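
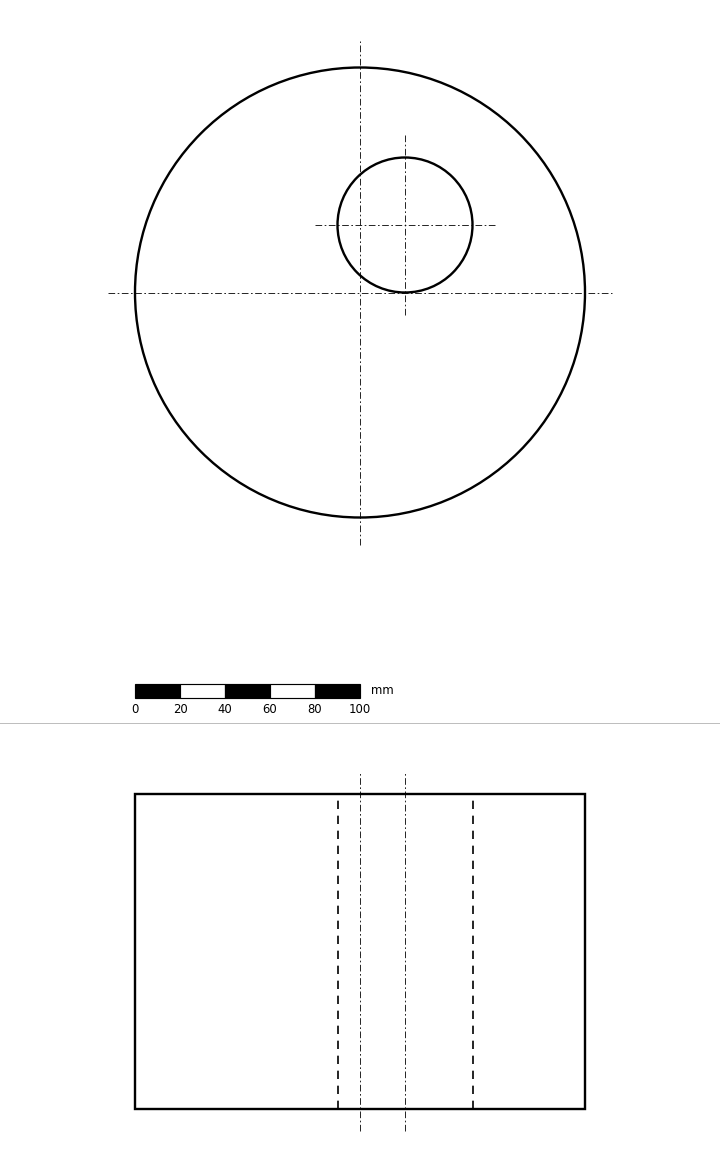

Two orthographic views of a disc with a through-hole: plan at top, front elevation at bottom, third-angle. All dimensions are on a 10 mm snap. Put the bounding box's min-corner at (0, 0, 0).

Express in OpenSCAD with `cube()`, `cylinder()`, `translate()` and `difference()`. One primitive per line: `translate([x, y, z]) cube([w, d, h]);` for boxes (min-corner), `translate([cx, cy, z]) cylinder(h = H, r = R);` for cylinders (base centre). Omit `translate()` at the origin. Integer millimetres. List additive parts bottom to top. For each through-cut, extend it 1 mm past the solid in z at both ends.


difference() {
  translate([100, 100, 0]) cylinder(h = 140, r = 100);
  translate([120, 130, -1]) cylinder(h = 142, r = 30);
}


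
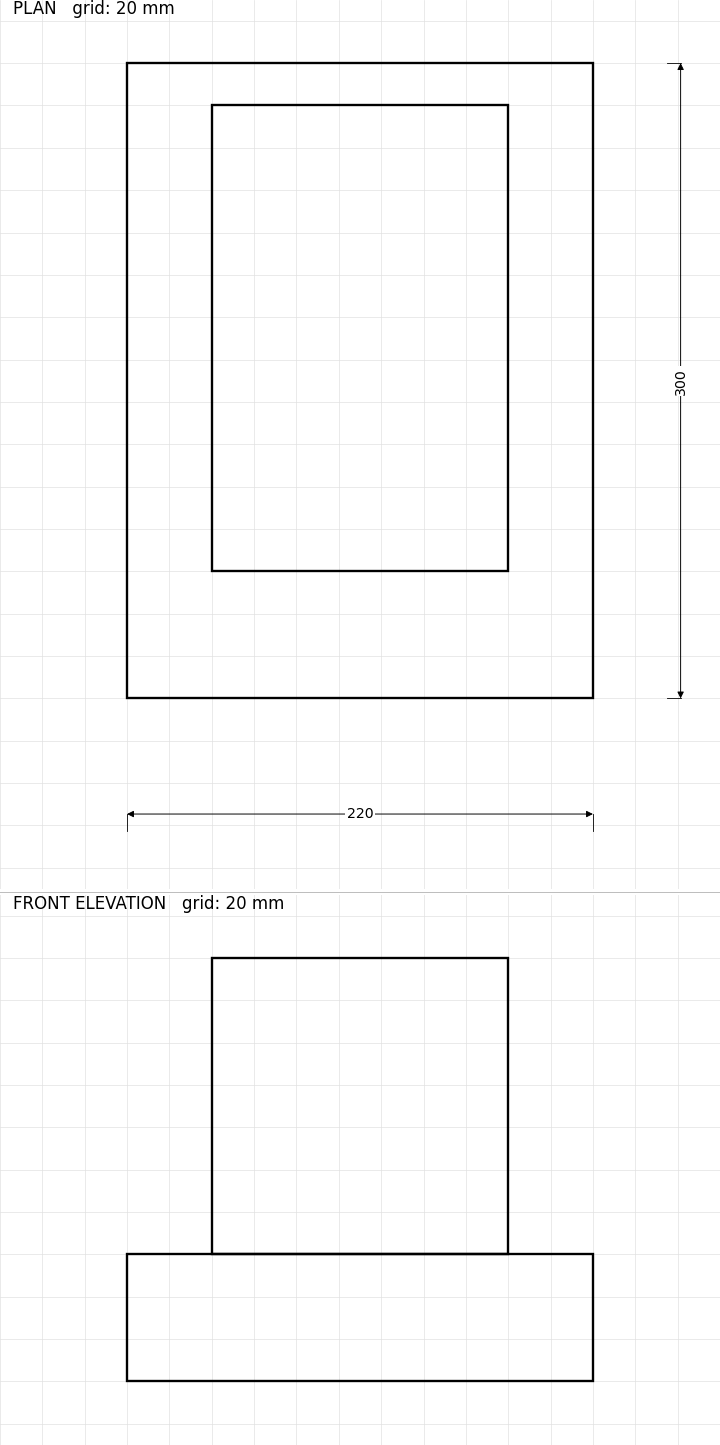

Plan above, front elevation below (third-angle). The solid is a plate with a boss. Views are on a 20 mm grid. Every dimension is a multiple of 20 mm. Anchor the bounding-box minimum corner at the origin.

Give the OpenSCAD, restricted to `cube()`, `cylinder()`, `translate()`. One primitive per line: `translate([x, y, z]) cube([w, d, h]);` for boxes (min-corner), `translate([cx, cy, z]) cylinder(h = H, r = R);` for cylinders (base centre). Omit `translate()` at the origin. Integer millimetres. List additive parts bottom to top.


cube([220, 300, 60]);
translate([40, 60, 60]) cube([140, 220, 140]);


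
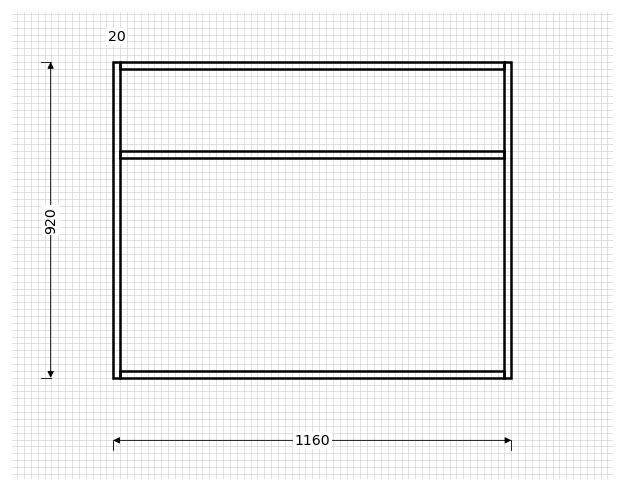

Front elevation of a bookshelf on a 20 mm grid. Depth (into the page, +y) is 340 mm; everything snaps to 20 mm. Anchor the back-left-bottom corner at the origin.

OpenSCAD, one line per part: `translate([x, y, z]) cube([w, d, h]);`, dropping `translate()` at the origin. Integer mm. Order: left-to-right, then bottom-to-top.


cube([20, 340, 920]);
translate([20, 0, 0]) cube([1120, 340, 20]);
translate([20, 0, 640]) cube([1120, 340, 20]);
translate([20, 0, 900]) cube([1120, 340, 20]);
translate([1140, 0, 0]) cube([20, 340, 920]);


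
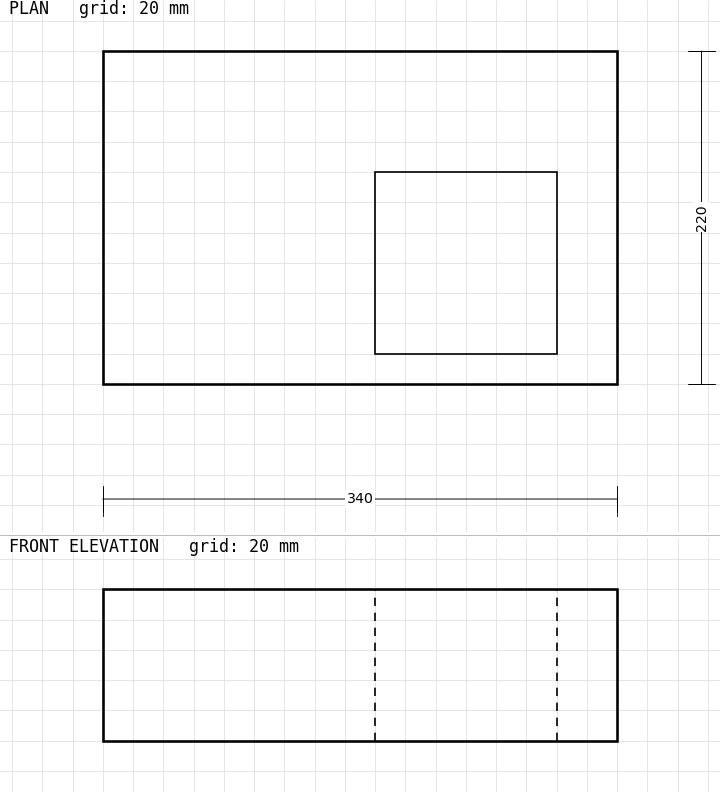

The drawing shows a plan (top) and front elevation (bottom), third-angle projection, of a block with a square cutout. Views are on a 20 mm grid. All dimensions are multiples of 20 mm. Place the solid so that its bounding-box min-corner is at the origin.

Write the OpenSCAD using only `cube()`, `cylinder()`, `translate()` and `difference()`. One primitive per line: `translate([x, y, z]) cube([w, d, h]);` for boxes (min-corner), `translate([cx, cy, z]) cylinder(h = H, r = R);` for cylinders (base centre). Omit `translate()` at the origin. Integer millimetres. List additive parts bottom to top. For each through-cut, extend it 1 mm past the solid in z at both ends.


difference() {
  cube([340, 220, 100]);
  translate([180, 20, -1]) cube([120, 120, 102]);
}


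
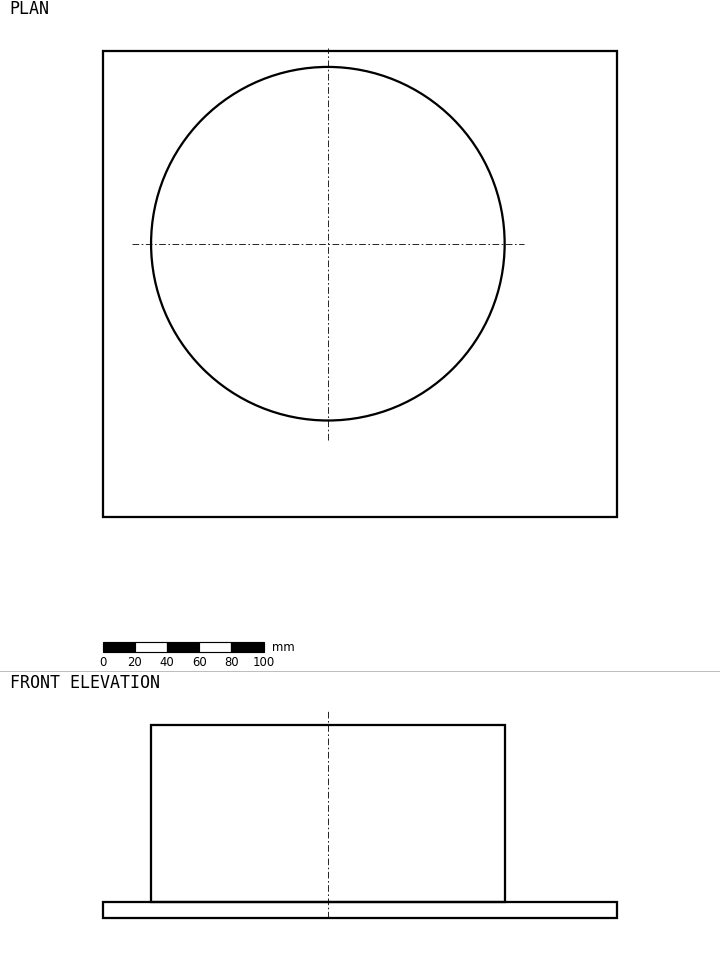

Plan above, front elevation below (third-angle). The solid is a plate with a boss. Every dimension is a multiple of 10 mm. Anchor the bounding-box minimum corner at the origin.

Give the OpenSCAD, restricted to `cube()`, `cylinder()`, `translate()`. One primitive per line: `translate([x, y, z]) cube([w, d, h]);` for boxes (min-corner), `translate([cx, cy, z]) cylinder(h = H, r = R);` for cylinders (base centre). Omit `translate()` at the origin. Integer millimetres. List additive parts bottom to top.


cube([320, 290, 10]);
translate([140, 170, 10]) cylinder(h = 110, r = 110);


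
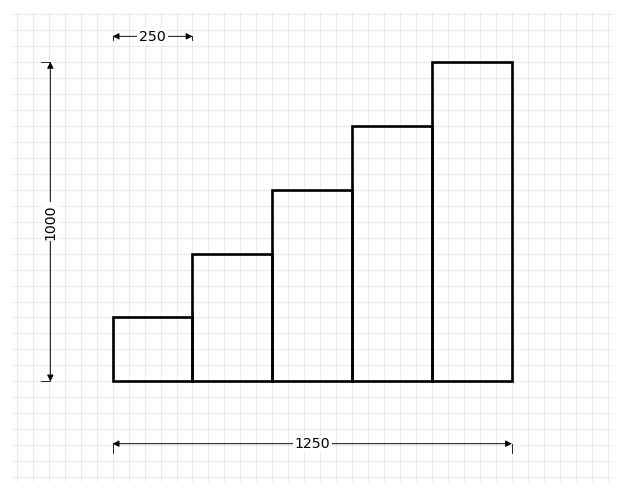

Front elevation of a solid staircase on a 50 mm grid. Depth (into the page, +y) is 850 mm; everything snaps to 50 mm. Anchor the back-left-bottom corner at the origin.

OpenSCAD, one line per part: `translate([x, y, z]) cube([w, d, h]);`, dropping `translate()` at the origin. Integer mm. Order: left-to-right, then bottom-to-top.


cube([250, 850, 200]);
translate([250, 0, 0]) cube([250, 850, 400]);
translate([500, 0, 0]) cube([250, 850, 600]);
translate([750, 0, 0]) cube([250, 850, 800]);
translate([1000, 0, 0]) cube([250, 850, 1000]);


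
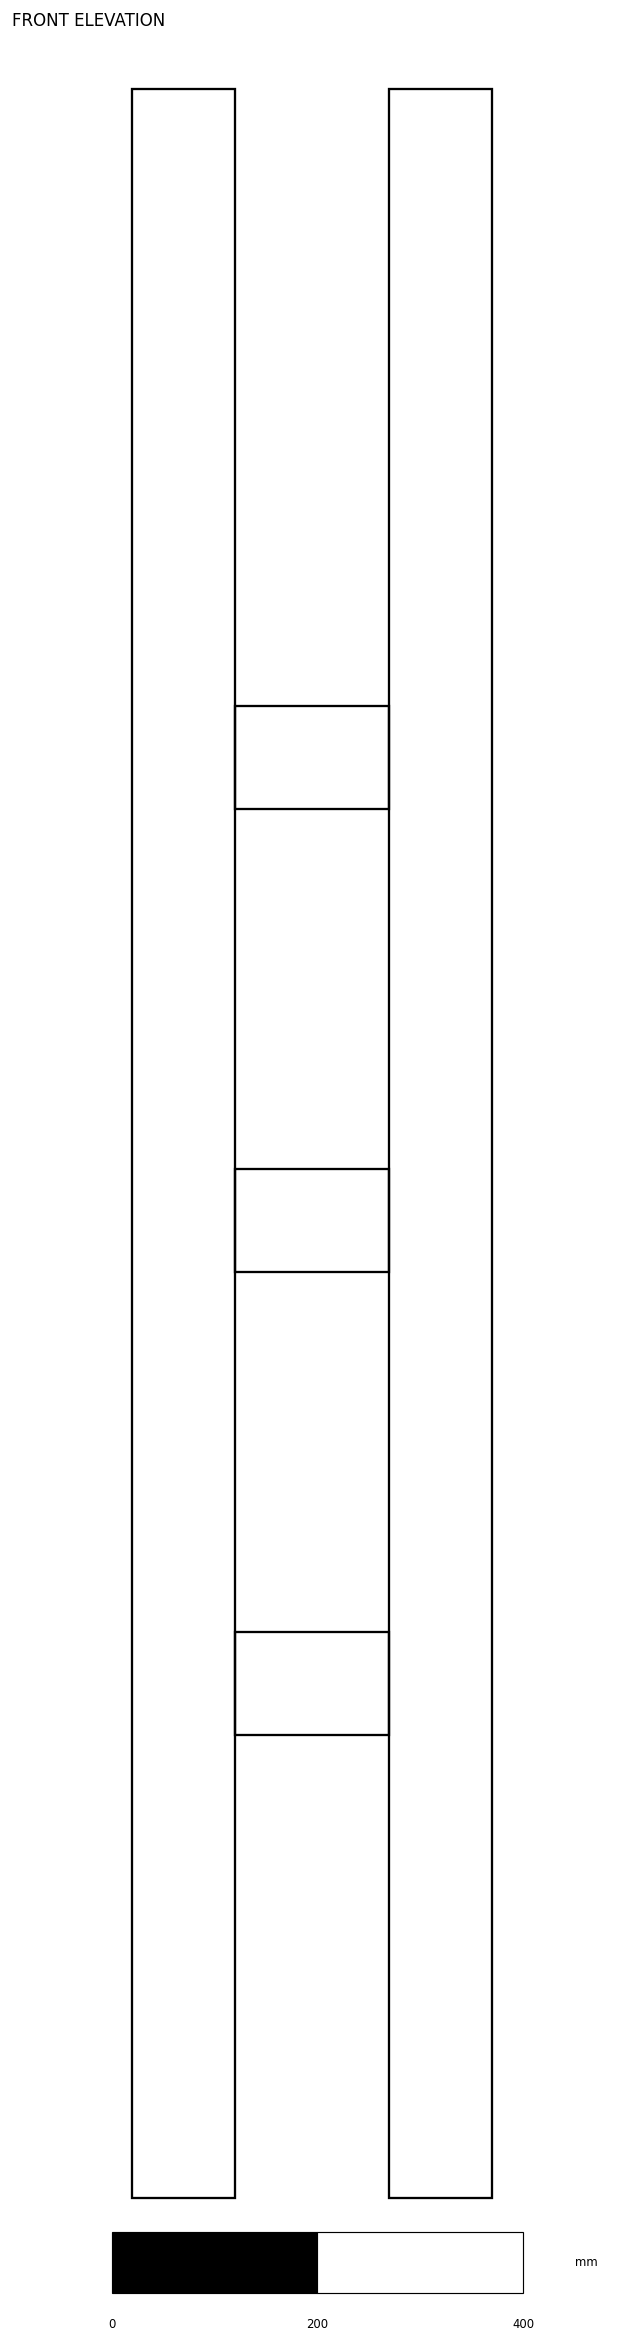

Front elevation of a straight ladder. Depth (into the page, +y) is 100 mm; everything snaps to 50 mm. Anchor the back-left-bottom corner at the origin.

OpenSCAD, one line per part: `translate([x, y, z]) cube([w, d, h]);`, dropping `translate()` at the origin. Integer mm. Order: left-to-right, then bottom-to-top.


cube([100, 100, 2050]);
translate([100, 0, 450]) cube([150, 100, 100]);
translate([100, 0, 900]) cube([150, 100, 100]);
translate([100, 0, 1350]) cube([150, 100, 100]);
translate([250, 0, 0]) cube([100, 100, 2050]);


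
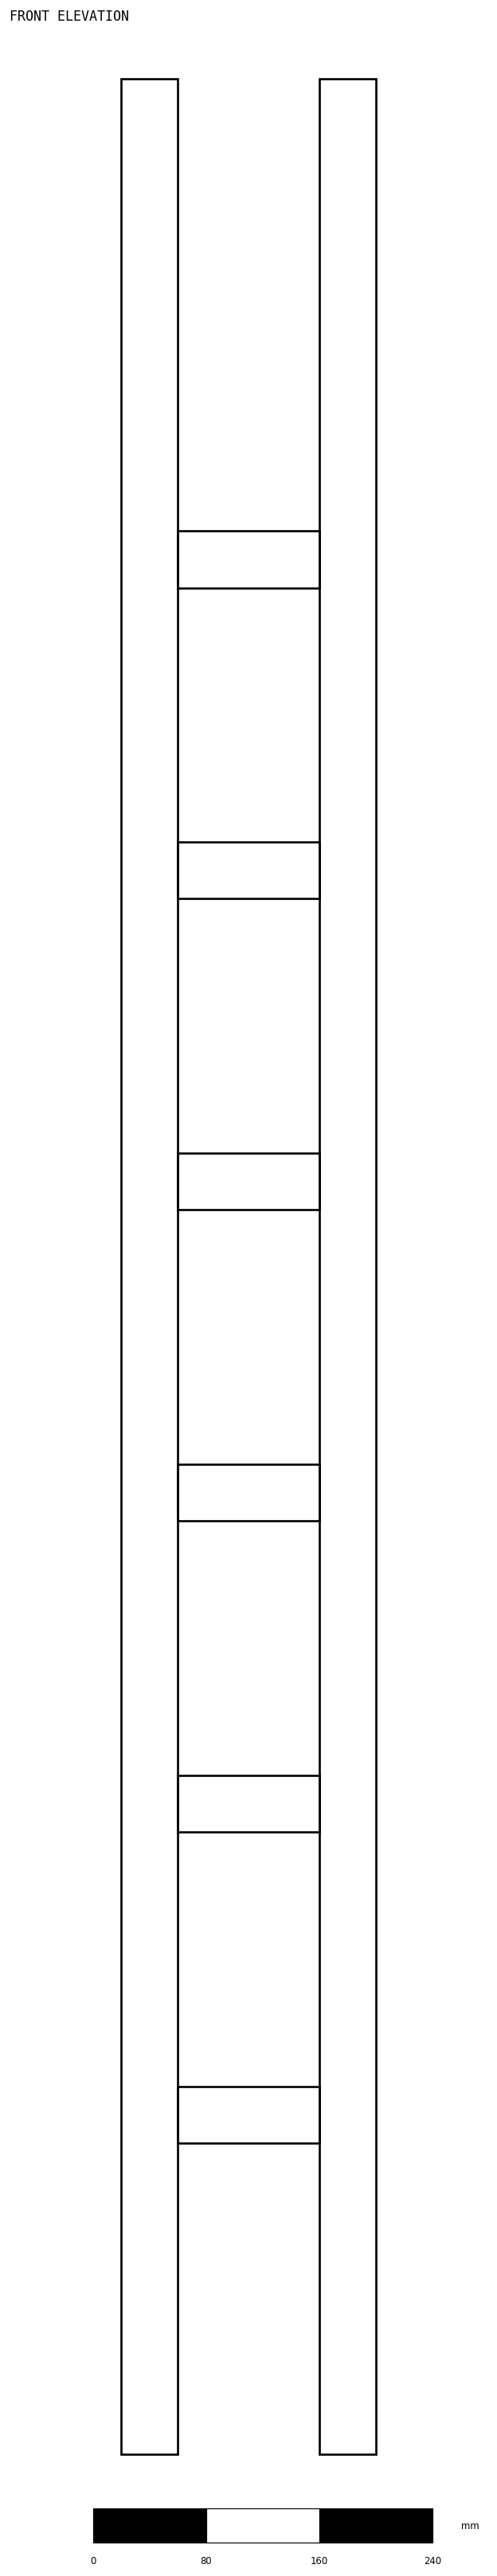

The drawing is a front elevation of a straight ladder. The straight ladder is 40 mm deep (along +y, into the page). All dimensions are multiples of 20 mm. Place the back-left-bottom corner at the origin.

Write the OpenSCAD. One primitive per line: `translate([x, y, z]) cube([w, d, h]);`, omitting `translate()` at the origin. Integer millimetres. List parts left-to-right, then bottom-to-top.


cube([40, 40, 1680]);
translate([40, 0, 220]) cube([100, 40, 40]);
translate([40, 0, 440]) cube([100, 40, 40]);
translate([40, 0, 660]) cube([100, 40, 40]);
translate([40, 0, 880]) cube([100, 40, 40]);
translate([40, 0, 1100]) cube([100, 40, 40]);
translate([40, 0, 1320]) cube([100, 40, 40]);
translate([140, 0, 0]) cube([40, 40, 1680]);


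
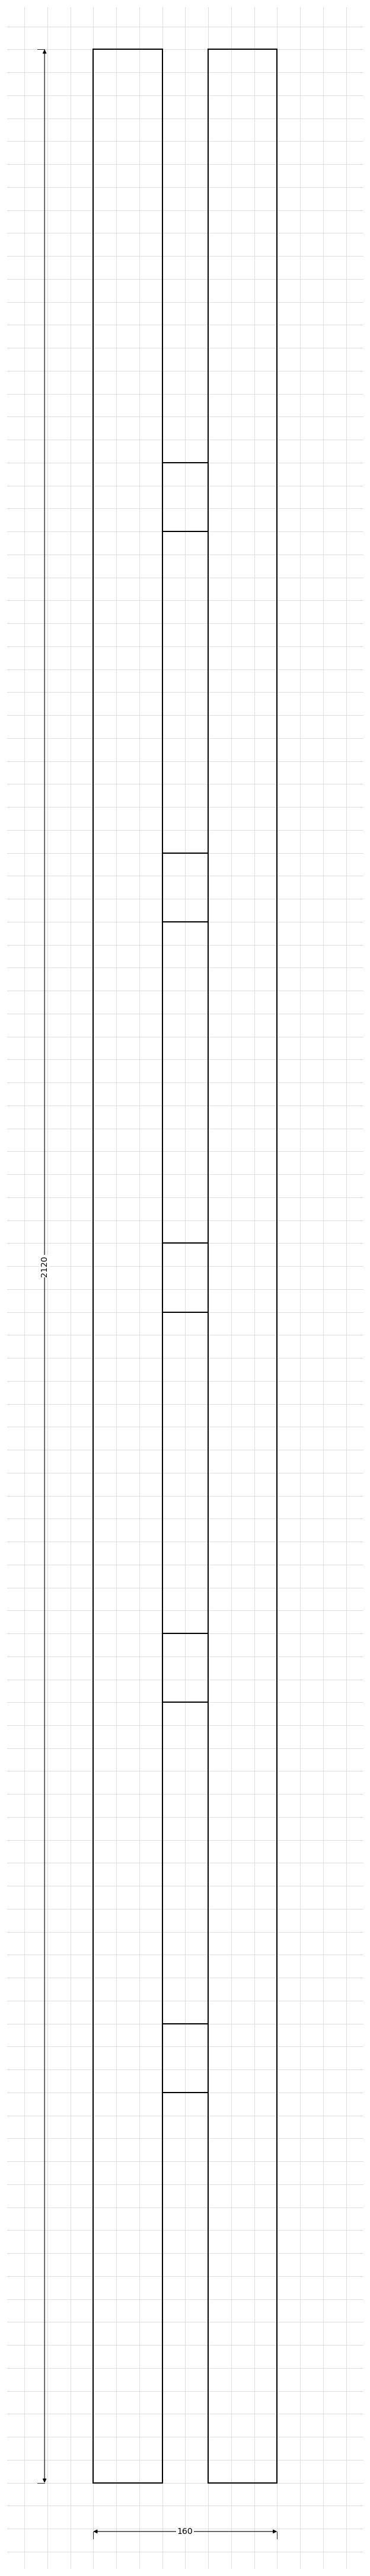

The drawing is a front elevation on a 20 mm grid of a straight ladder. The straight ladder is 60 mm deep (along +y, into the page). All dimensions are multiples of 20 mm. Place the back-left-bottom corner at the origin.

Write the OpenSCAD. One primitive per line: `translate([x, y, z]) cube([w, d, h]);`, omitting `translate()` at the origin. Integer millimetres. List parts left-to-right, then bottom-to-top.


cube([60, 60, 2120]);
translate([60, 0, 340]) cube([40, 60, 60]);
translate([60, 0, 680]) cube([40, 60, 60]);
translate([60, 0, 1020]) cube([40, 60, 60]);
translate([60, 0, 1360]) cube([40, 60, 60]);
translate([60, 0, 1700]) cube([40, 60, 60]);
translate([100, 0, 0]) cube([60, 60, 2120]);


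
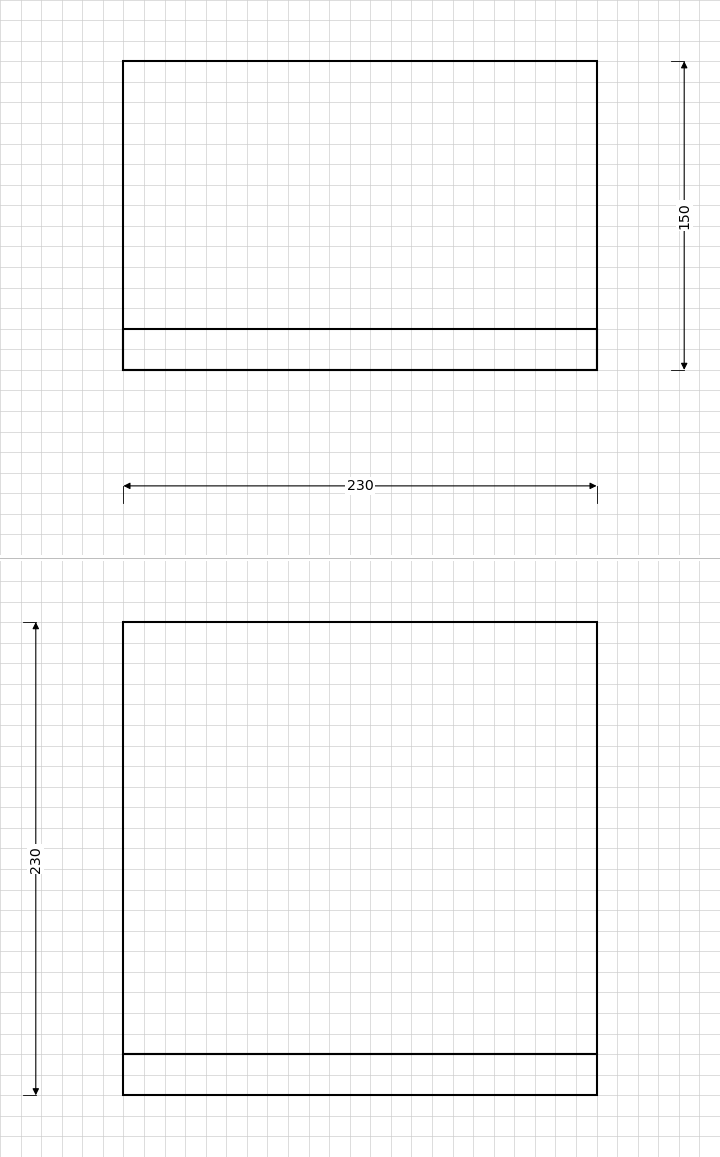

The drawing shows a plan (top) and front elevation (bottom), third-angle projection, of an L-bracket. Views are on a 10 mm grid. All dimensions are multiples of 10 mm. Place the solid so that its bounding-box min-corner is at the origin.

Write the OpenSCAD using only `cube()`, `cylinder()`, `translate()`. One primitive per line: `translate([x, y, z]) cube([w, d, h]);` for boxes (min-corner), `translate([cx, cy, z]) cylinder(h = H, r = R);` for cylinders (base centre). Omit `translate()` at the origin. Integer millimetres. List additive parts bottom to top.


cube([230, 150, 20]);
translate([0, 0, 20]) cube([230, 20, 210]);


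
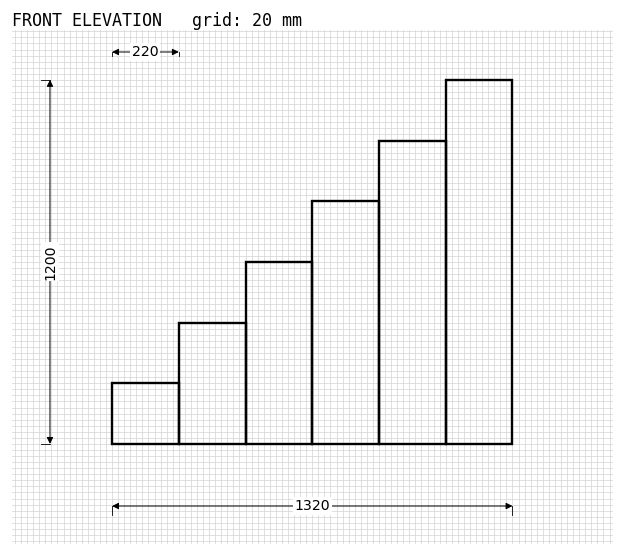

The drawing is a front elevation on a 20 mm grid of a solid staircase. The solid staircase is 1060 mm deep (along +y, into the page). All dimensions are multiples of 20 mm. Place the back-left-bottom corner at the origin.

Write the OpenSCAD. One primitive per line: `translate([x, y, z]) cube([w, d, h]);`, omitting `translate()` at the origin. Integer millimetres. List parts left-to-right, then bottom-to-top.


cube([220, 1060, 200]);
translate([220, 0, 0]) cube([220, 1060, 400]);
translate([440, 0, 0]) cube([220, 1060, 600]);
translate([660, 0, 0]) cube([220, 1060, 800]);
translate([880, 0, 0]) cube([220, 1060, 1000]);
translate([1100, 0, 0]) cube([220, 1060, 1200]);


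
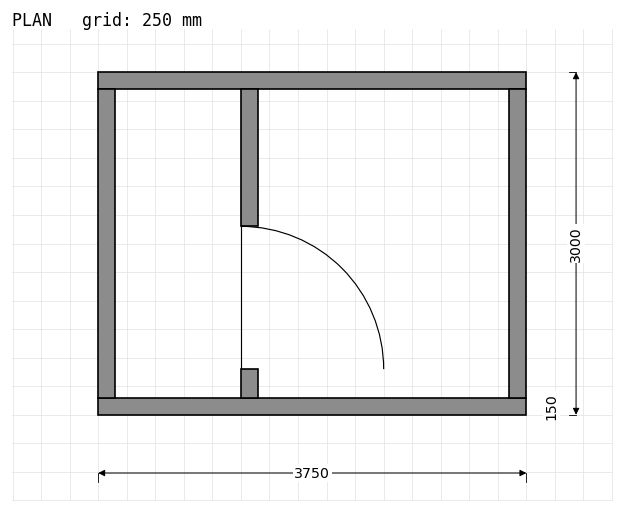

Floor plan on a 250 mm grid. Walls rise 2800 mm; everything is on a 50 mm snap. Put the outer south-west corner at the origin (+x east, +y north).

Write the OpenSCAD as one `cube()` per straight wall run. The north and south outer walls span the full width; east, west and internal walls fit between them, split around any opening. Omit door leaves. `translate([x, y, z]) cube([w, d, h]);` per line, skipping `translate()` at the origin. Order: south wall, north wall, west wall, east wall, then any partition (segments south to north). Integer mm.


cube([3750, 150, 2800]);
translate([0, 2850, 0]) cube([3750, 150, 2800]);
translate([0, 150, 0]) cube([150, 2700, 2800]);
translate([3600, 150, 0]) cube([150, 2700, 2800]);
translate([1250, 150, 0]) cube([150, 250, 2800]);
translate([1250, 1650, 0]) cube([150, 1200, 2800]);


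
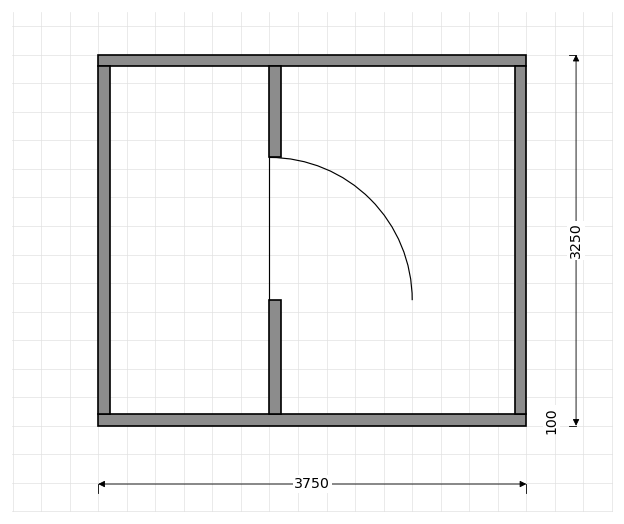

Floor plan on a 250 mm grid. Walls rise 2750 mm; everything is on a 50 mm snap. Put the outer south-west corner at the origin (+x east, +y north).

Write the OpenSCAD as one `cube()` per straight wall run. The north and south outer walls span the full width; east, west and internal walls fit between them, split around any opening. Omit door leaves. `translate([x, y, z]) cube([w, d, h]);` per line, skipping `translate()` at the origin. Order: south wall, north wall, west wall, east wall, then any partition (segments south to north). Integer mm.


cube([3750, 100, 2750]);
translate([0, 3150, 0]) cube([3750, 100, 2750]);
translate([0, 100, 0]) cube([100, 3050, 2750]);
translate([3650, 100, 0]) cube([100, 3050, 2750]);
translate([1500, 100, 0]) cube([100, 1000, 2750]);
translate([1500, 2350, 0]) cube([100, 800, 2750]);


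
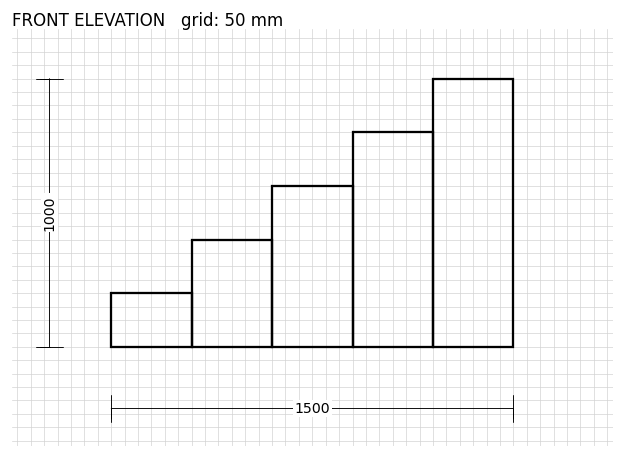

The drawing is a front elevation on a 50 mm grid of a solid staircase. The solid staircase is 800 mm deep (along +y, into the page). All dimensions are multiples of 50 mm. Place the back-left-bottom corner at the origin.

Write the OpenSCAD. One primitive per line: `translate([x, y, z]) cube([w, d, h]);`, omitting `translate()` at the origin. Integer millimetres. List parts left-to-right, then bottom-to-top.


cube([300, 800, 200]);
translate([300, 0, 0]) cube([300, 800, 400]);
translate([600, 0, 0]) cube([300, 800, 600]);
translate([900, 0, 0]) cube([300, 800, 800]);
translate([1200, 0, 0]) cube([300, 800, 1000]);


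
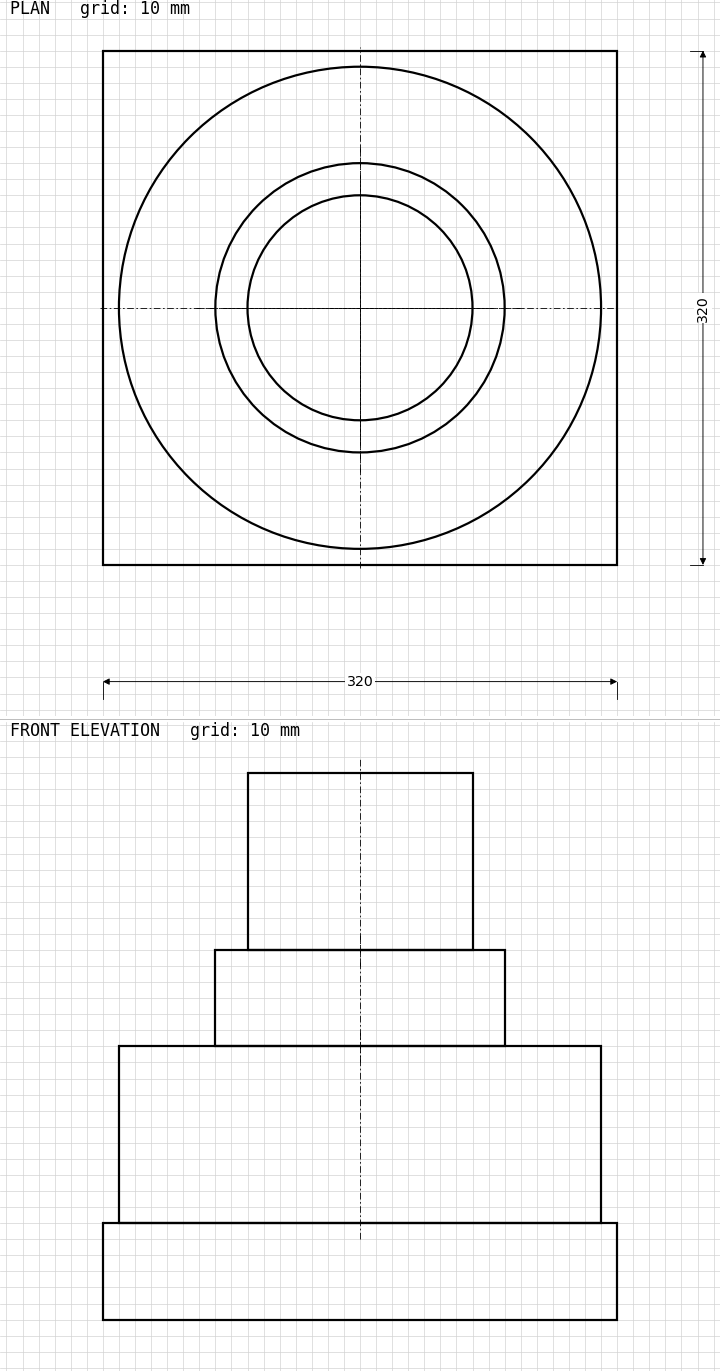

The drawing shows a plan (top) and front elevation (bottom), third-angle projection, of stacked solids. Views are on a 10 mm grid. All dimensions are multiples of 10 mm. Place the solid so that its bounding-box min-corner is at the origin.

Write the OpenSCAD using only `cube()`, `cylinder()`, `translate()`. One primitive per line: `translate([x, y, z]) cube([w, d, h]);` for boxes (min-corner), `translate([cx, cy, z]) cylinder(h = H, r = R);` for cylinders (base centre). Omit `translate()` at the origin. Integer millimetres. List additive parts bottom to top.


cube([320, 320, 60]);
translate([160, 160, 60]) cylinder(h = 110, r = 150);
translate([160, 160, 170]) cylinder(h = 60, r = 90);
translate([160, 160, 230]) cylinder(h = 110, r = 70);


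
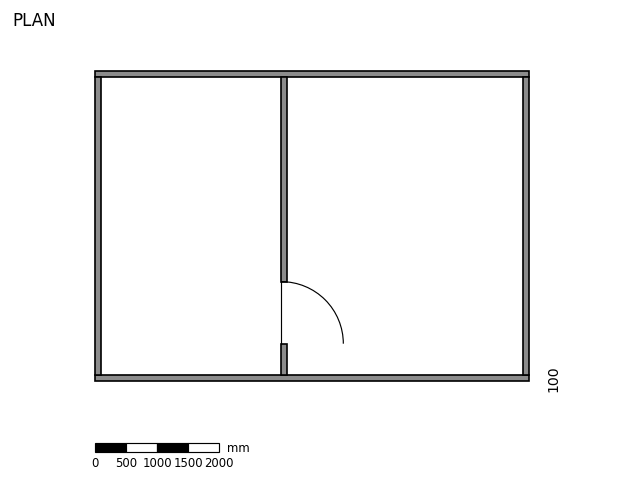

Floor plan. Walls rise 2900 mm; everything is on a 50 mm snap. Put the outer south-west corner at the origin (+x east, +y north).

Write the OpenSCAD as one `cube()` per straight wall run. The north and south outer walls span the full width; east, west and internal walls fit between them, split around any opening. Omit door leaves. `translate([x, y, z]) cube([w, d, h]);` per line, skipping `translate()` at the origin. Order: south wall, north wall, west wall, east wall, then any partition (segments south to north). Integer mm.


cube([7000, 100, 2900]);
translate([0, 4900, 0]) cube([7000, 100, 2900]);
translate([0, 100, 0]) cube([100, 4800, 2900]);
translate([6900, 100, 0]) cube([100, 4800, 2900]);
translate([3000, 100, 0]) cube([100, 500, 2900]);
translate([3000, 1600, 0]) cube([100, 3300, 2900]);


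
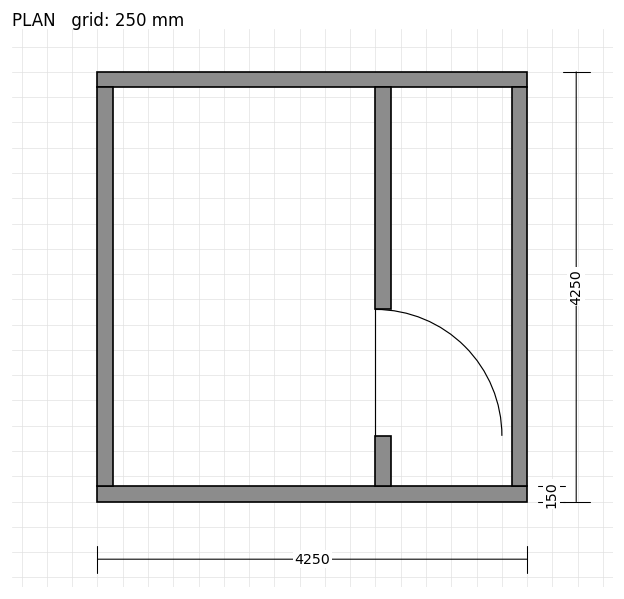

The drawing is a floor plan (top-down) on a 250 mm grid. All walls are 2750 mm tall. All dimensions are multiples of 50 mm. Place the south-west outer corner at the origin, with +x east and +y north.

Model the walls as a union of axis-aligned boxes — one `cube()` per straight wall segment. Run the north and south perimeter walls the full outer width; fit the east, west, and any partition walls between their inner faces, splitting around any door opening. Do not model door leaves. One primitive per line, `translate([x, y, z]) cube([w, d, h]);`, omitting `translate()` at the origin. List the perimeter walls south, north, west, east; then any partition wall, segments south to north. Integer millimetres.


cube([4250, 150, 2750]);
translate([0, 4100, 0]) cube([4250, 150, 2750]);
translate([0, 150, 0]) cube([150, 3950, 2750]);
translate([4100, 150, 0]) cube([150, 3950, 2750]);
translate([2750, 150, 0]) cube([150, 500, 2750]);
translate([2750, 1900, 0]) cube([150, 2200, 2750]);


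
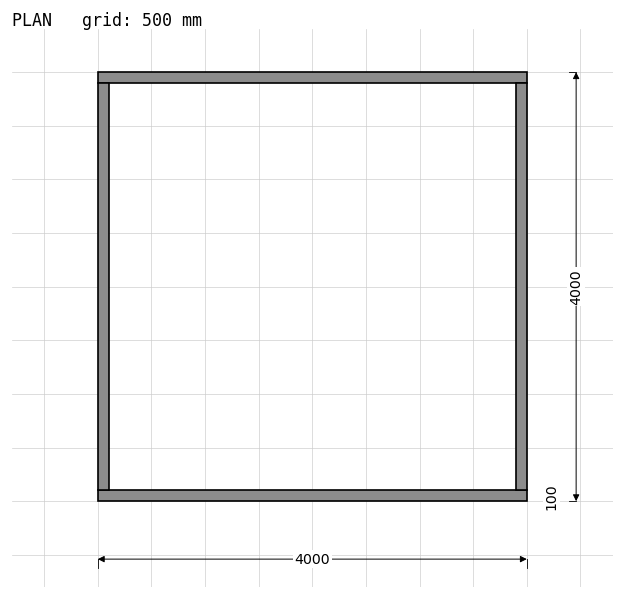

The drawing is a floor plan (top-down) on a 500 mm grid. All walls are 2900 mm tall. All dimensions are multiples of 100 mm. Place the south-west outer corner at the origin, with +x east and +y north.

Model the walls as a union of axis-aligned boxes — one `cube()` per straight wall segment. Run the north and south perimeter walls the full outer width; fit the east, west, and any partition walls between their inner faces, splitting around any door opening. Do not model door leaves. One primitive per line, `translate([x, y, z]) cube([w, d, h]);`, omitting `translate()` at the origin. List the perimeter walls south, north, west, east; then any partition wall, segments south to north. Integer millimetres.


cube([4000, 100, 2900]);
translate([0, 3900, 0]) cube([4000, 100, 2900]);
translate([0, 100, 0]) cube([100, 3800, 2900]);
translate([3900, 100, 0]) cube([100, 3800, 2900]);


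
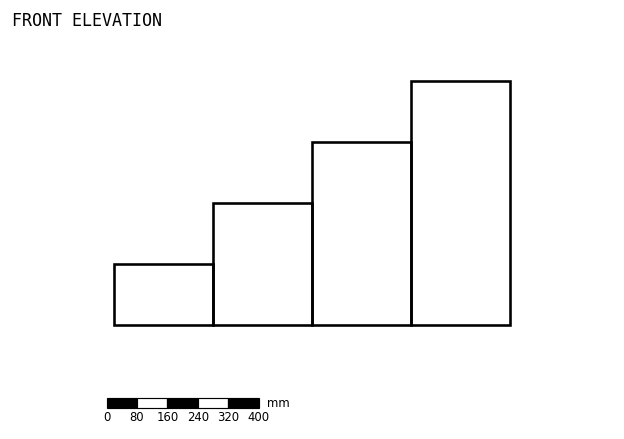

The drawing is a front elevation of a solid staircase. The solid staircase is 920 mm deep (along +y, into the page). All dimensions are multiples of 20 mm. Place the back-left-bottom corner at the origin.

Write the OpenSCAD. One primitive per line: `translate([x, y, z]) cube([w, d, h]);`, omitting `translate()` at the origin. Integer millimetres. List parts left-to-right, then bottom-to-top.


cube([260, 920, 160]);
translate([260, 0, 0]) cube([260, 920, 320]);
translate([520, 0, 0]) cube([260, 920, 480]);
translate([780, 0, 0]) cube([260, 920, 640]);


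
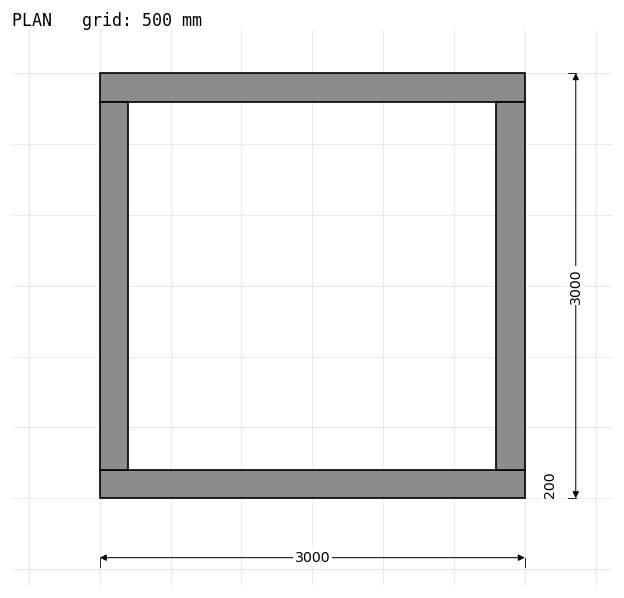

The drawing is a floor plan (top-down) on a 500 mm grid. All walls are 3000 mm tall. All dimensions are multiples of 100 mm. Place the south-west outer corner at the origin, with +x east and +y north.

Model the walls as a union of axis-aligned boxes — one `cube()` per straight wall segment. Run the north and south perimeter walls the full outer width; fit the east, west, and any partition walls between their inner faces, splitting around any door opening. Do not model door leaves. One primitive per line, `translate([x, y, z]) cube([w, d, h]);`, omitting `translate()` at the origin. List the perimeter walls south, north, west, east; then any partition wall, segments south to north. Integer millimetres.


cube([3000, 200, 3000]);
translate([0, 2800, 0]) cube([3000, 200, 3000]);
translate([0, 200, 0]) cube([200, 2600, 3000]);
translate([2800, 200, 0]) cube([200, 2600, 3000]);


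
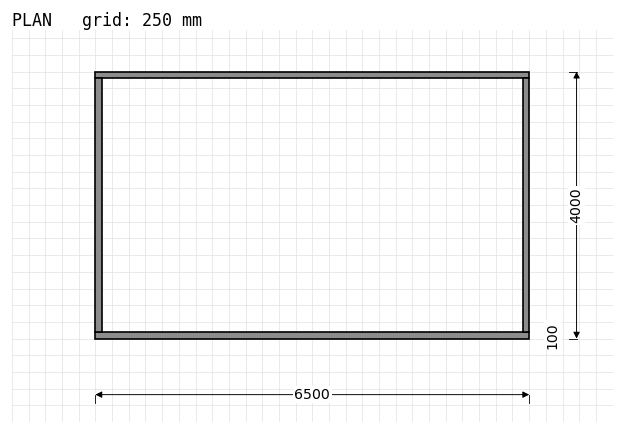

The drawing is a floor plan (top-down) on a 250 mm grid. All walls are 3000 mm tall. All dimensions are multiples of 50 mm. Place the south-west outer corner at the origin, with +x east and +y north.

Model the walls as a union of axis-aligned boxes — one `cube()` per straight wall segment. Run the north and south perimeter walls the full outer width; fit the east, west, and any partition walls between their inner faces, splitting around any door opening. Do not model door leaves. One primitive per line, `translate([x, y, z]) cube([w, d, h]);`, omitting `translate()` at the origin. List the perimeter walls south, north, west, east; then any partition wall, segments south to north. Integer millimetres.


cube([6500, 100, 3000]);
translate([0, 3900, 0]) cube([6500, 100, 3000]);
translate([0, 100, 0]) cube([100, 3800, 3000]);
translate([6400, 100, 0]) cube([100, 3800, 3000]);


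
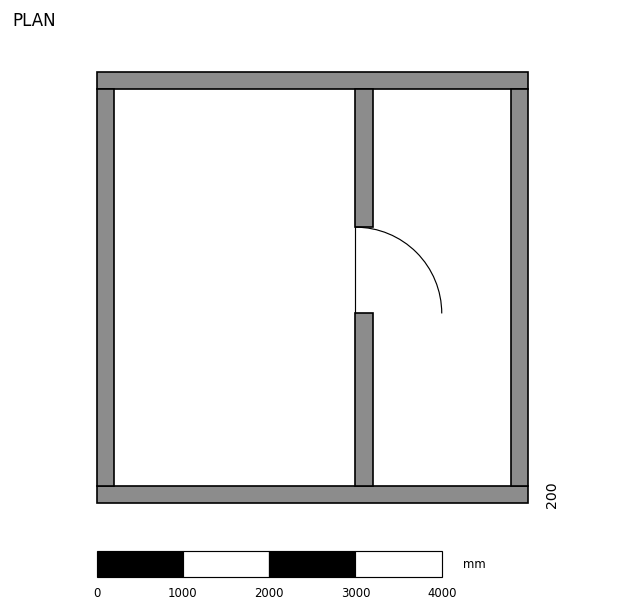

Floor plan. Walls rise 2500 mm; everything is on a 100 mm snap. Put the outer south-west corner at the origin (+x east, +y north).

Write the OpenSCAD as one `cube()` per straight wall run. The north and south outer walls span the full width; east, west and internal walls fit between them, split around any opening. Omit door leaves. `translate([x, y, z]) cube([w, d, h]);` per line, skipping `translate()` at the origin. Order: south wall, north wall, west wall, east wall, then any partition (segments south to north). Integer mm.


cube([5000, 200, 2500]);
translate([0, 4800, 0]) cube([5000, 200, 2500]);
translate([0, 200, 0]) cube([200, 4600, 2500]);
translate([4800, 200, 0]) cube([200, 4600, 2500]);
translate([3000, 200, 0]) cube([200, 2000, 2500]);
translate([3000, 3200, 0]) cube([200, 1600, 2500]);


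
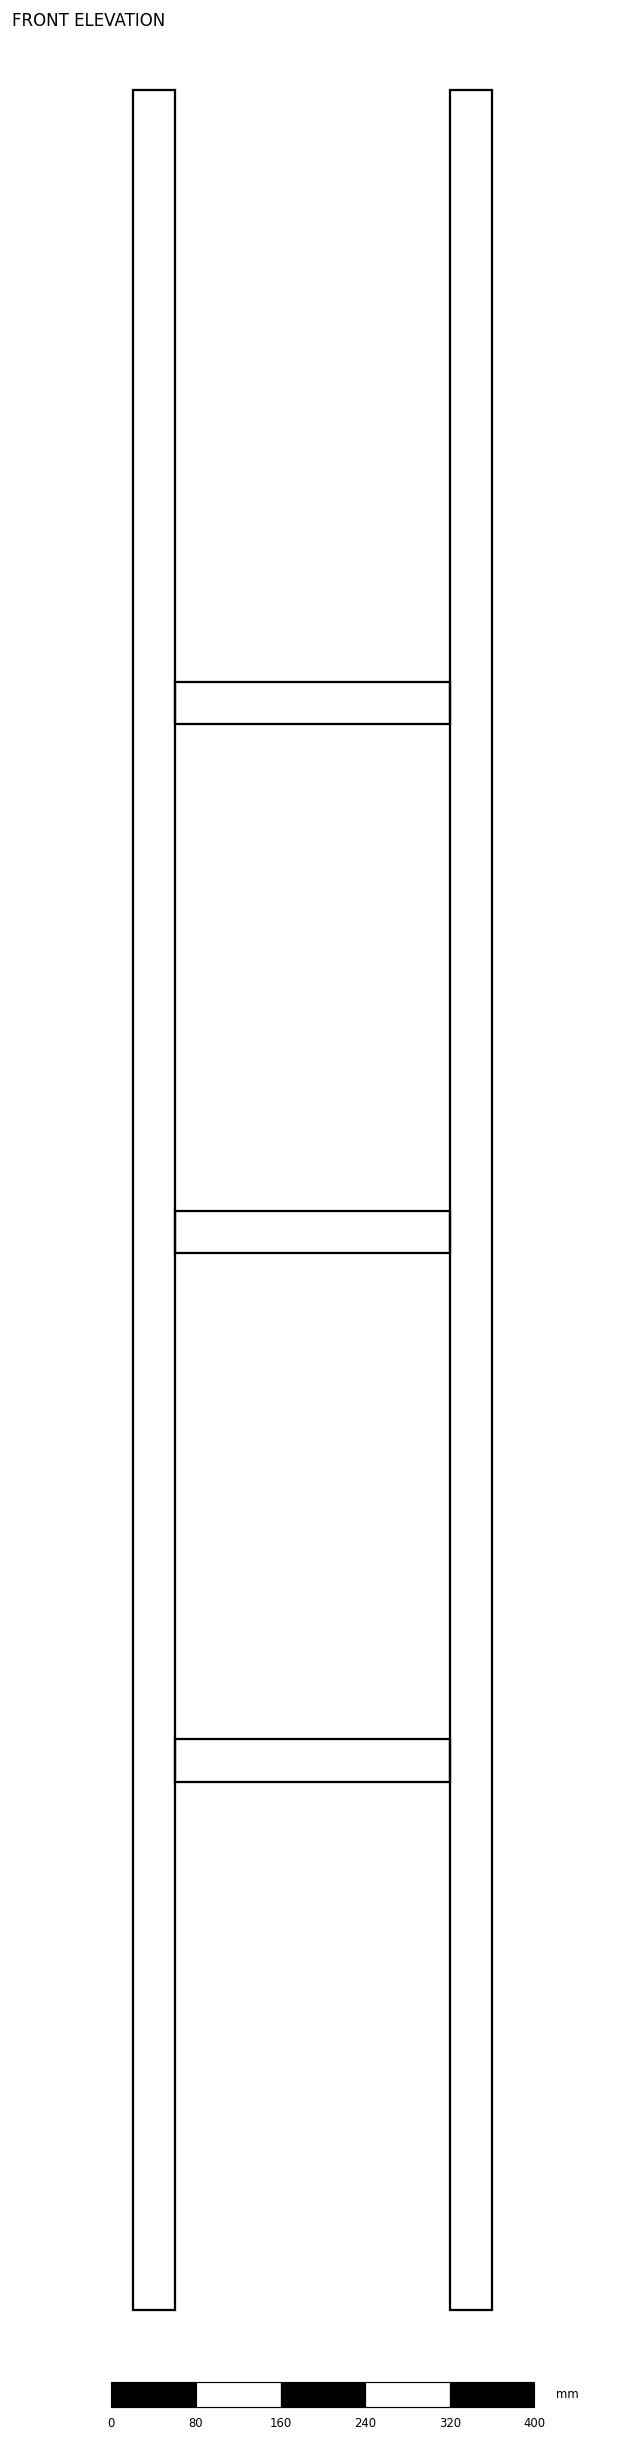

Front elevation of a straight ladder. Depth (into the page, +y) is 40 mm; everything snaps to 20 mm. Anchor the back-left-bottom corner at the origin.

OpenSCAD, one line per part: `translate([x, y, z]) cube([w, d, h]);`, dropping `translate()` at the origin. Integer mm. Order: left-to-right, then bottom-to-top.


cube([40, 40, 2100]);
translate([40, 0, 500]) cube([260, 40, 40]);
translate([40, 0, 1000]) cube([260, 40, 40]);
translate([40, 0, 1500]) cube([260, 40, 40]);
translate([300, 0, 0]) cube([40, 40, 2100]);


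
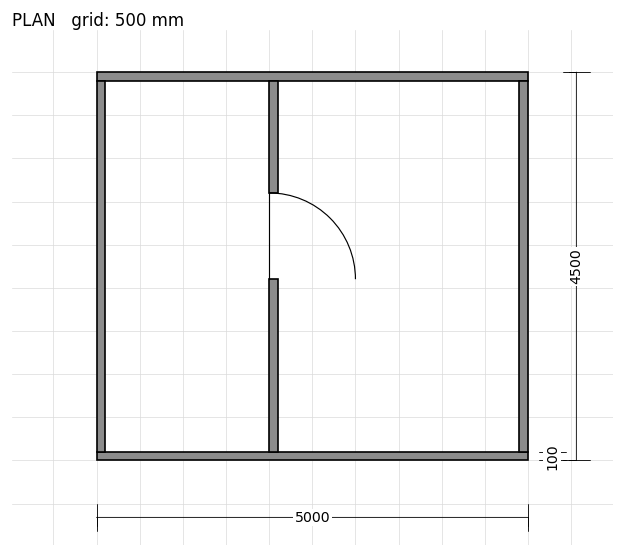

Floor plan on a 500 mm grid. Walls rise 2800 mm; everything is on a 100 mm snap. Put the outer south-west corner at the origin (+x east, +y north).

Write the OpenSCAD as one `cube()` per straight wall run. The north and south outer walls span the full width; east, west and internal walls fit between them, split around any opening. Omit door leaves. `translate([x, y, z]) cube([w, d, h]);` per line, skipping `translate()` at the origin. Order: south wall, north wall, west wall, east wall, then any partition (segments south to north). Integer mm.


cube([5000, 100, 2800]);
translate([0, 4400, 0]) cube([5000, 100, 2800]);
translate([0, 100, 0]) cube([100, 4300, 2800]);
translate([4900, 100, 0]) cube([100, 4300, 2800]);
translate([2000, 100, 0]) cube([100, 2000, 2800]);
translate([2000, 3100, 0]) cube([100, 1300, 2800]);


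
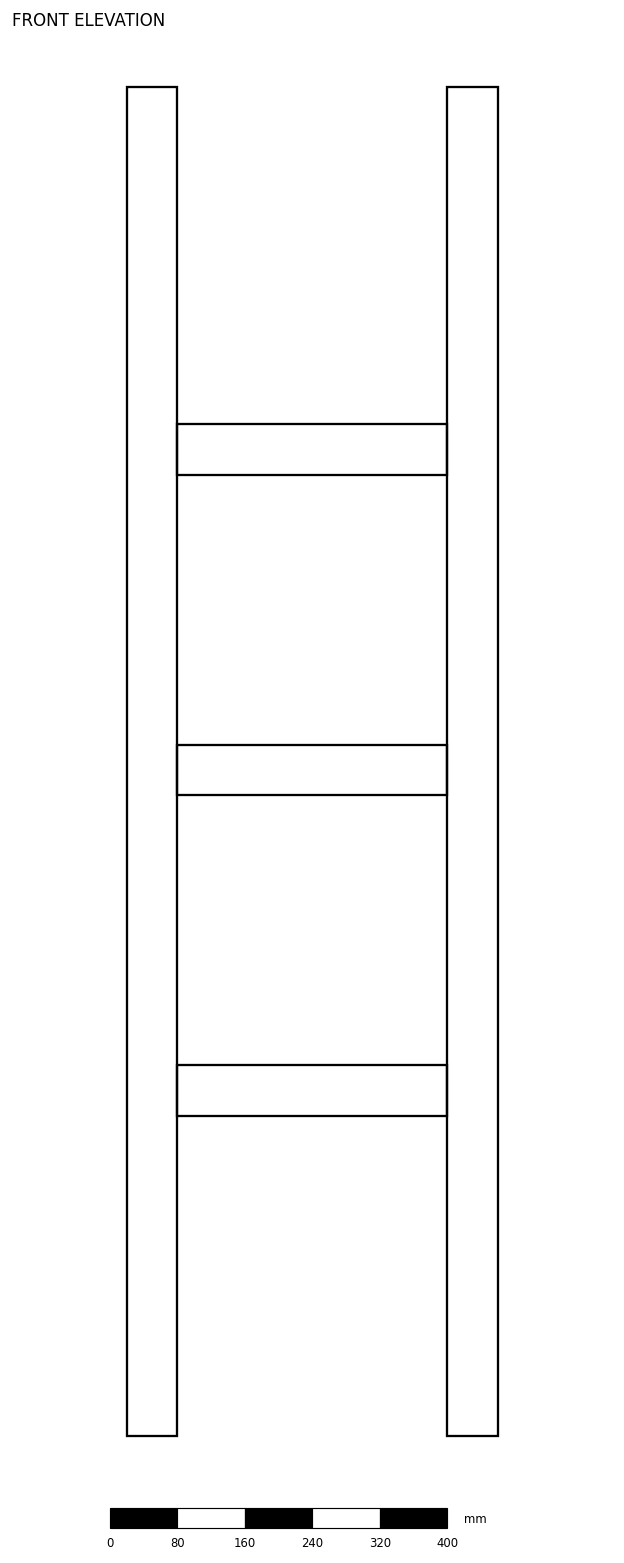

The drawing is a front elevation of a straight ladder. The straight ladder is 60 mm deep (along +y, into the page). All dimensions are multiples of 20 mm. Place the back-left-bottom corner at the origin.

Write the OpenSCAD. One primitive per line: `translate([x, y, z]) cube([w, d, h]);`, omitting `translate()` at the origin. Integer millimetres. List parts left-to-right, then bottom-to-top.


cube([60, 60, 1600]);
translate([60, 0, 380]) cube([320, 60, 60]);
translate([60, 0, 760]) cube([320, 60, 60]);
translate([60, 0, 1140]) cube([320, 60, 60]);
translate([380, 0, 0]) cube([60, 60, 1600]);


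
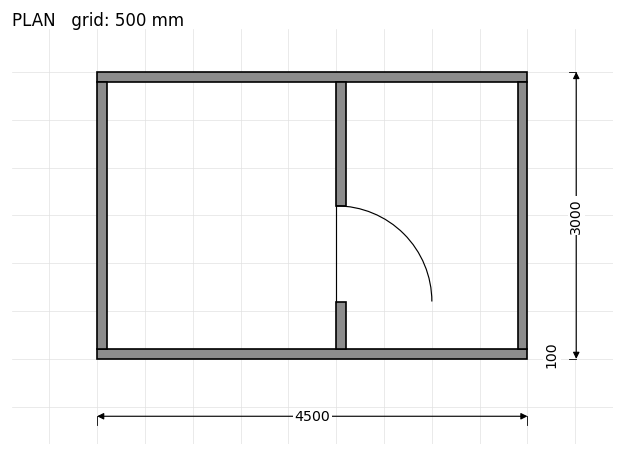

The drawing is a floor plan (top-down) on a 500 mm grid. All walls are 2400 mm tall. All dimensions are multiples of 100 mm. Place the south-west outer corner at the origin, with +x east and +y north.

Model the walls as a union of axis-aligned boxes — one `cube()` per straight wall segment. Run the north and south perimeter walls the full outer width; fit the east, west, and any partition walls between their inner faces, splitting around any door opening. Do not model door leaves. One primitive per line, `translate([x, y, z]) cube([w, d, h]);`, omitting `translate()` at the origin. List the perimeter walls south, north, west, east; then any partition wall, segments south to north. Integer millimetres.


cube([4500, 100, 2400]);
translate([0, 2900, 0]) cube([4500, 100, 2400]);
translate([0, 100, 0]) cube([100, 2800, 2400]);
translate([4400, 100, 0]) cube([100, 2800, 2400]);
translate([2500, 100, 0]) cube([100, 500, 2400]);
translate([2500, 1600, 0]) cube([100, 1300, 2400]);


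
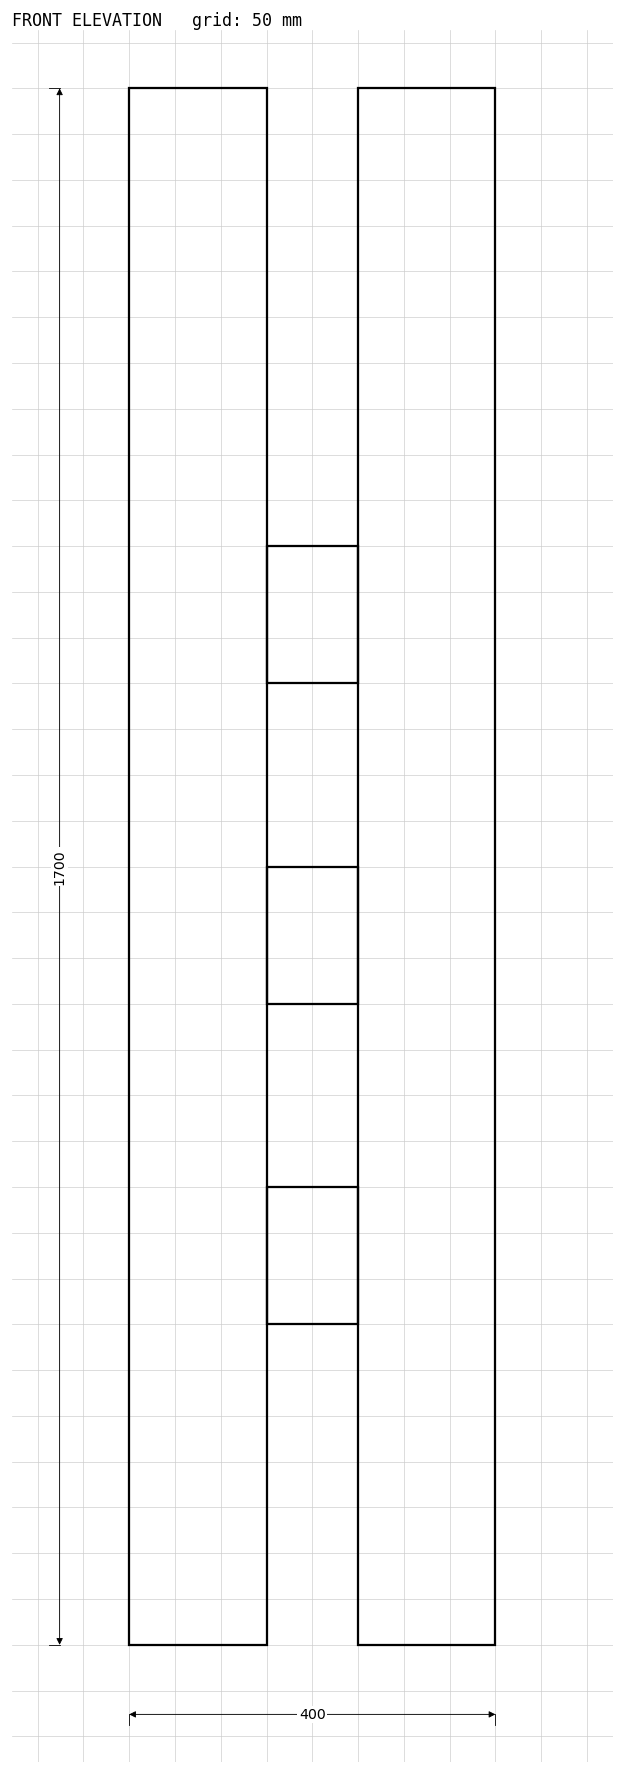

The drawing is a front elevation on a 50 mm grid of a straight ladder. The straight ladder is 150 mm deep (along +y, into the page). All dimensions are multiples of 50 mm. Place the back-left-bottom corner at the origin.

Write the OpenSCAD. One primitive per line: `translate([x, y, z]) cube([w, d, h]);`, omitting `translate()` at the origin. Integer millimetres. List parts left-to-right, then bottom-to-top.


cube([150, 150, 1700]);
translate([150, 0, 350]) cube([100, 150, 150]);
translate([150, 0, 700]) cube([100, 150, 150]);
translate([150, 0, 1050]) cube([100, 150, 150]);
translate([250, 0, 0]) cube([150, 150, 1700]);


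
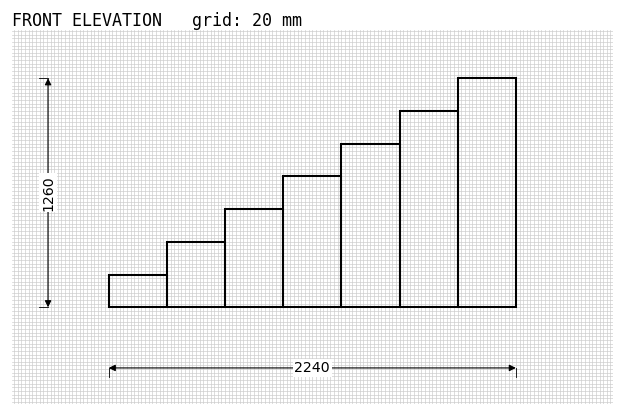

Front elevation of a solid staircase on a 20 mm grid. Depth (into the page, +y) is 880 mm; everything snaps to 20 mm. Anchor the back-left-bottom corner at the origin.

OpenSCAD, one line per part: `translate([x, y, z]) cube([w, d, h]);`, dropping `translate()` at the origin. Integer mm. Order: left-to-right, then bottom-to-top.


cube([320, 880, 180]);
translate([320, 0, 0]) cube([320, 880, 360]);
translate([640, 0, 0]) cube([320, 880, 540]);
translate([960, 0, 0]) cube([320, 880, 720]);
translate([1280, 0, 0]) cube([320, 880, 900]);
translate([1600, 0, 0]) cube([320, 880, 1080]);
translate([1920, 0, 0]) cube([320, 880, 1260]);


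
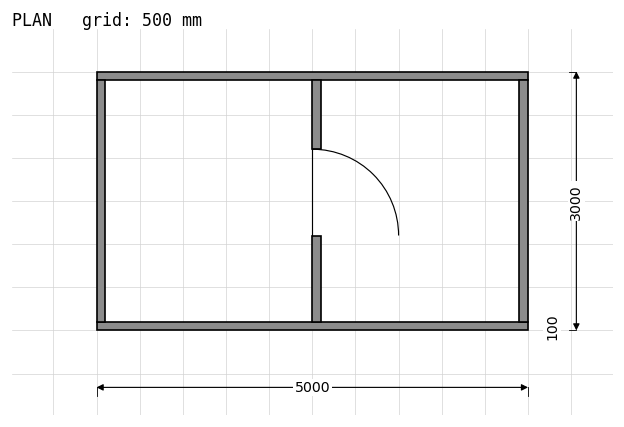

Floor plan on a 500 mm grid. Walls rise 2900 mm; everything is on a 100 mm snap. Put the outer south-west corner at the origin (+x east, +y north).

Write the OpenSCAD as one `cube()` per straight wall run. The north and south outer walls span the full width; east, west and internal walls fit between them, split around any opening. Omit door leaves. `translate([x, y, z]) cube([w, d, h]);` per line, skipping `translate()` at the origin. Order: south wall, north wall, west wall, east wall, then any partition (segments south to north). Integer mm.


cube([5000, 100, 2900]);
translate([0, 2900, 0]) cube([5000, 100, 2900]);
translate([0, 100, 0]) cube([100, 2800, 2900]);
translate([4900, 100, 0]) cube([100, 2800, 2900]);
translate([2500, 100, 0]) cube([100, 1000, 2900]);
translate([2500, 2100, 0]) cube([100, 800, 2900]);


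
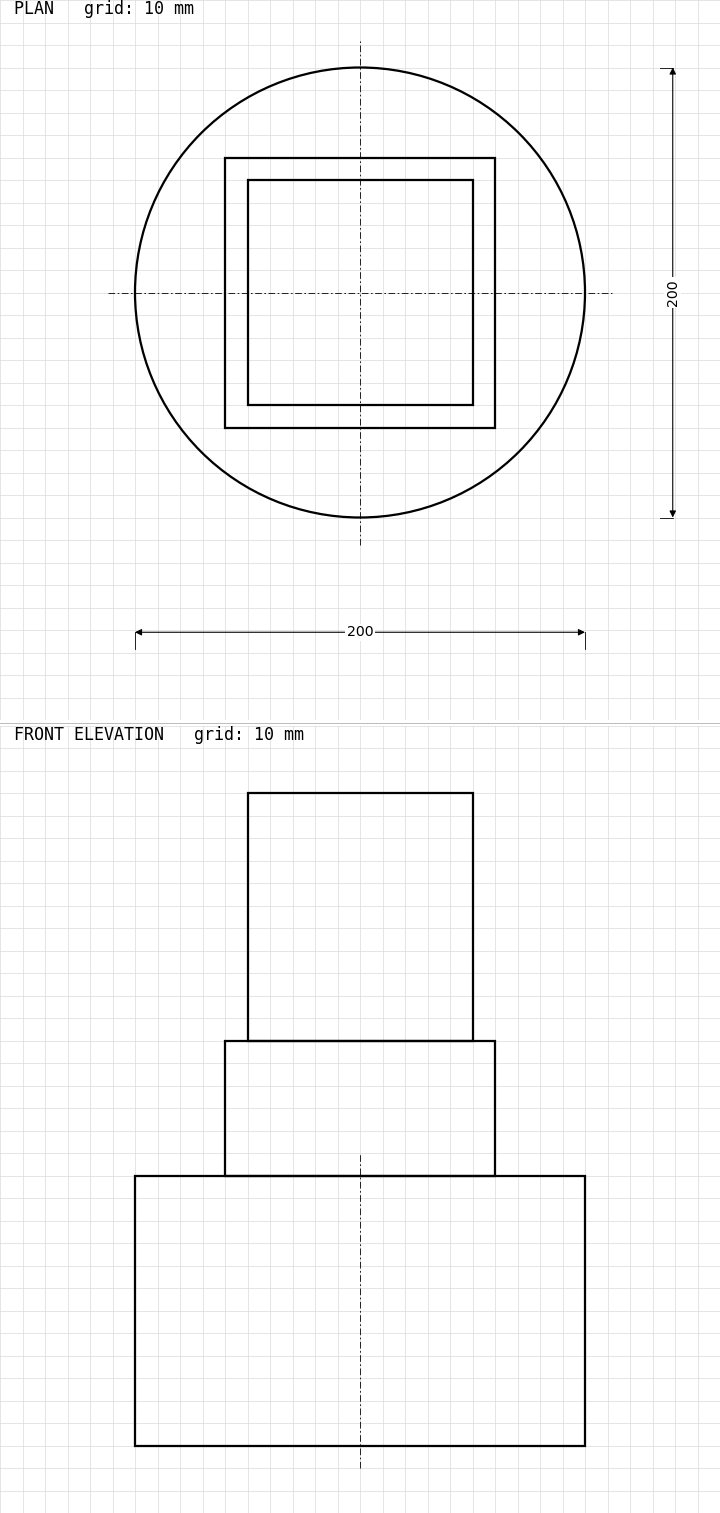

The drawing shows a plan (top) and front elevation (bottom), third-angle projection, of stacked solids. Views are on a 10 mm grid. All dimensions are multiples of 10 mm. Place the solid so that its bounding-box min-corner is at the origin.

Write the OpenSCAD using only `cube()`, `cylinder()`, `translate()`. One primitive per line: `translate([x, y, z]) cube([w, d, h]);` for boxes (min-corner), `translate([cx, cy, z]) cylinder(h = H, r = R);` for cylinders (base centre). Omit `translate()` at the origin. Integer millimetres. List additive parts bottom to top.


translate([100, 100, 0]) cylinder(h = 120, r = 100);
translate([40, 40, 120]) cube([120, 120, 60]);
translate([50, 50, 180]) cube([100, 100, 110]);


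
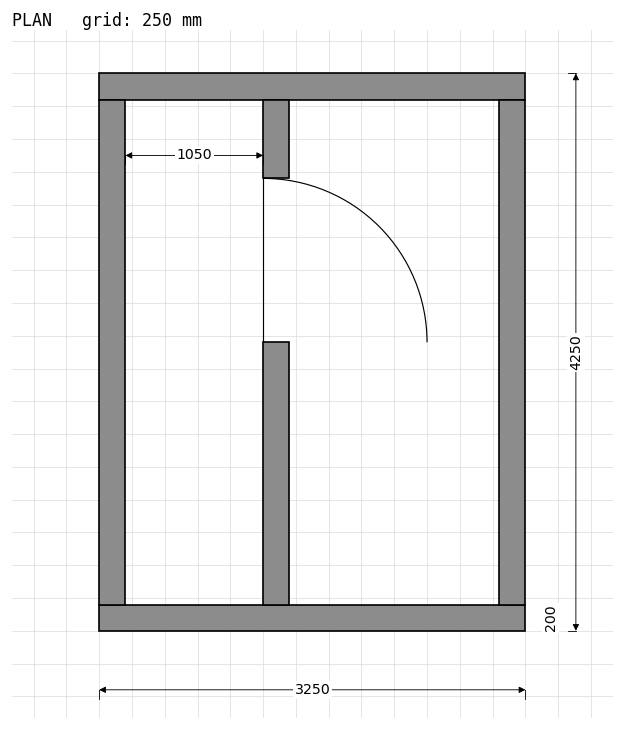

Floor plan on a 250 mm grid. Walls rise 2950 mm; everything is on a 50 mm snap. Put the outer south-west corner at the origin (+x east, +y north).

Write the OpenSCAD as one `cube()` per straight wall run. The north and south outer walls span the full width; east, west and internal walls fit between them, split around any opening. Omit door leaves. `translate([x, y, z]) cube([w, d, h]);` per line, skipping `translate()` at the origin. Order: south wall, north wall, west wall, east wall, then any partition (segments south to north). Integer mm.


cube([3250, 200, 2950]);
translate([0, 4050, 0]) cube([3250, 200, 2950]);
translate([0, 200, 0]) cube([200, 3850, 2950]);
translate([3050, 200, 0]) cube([200, 3850, 2950]);
translate([1250, 200, 0]) cube([200, 2000, 2950]);
translate([1250, 3450, 0]) cube([200, 600, 2950]);


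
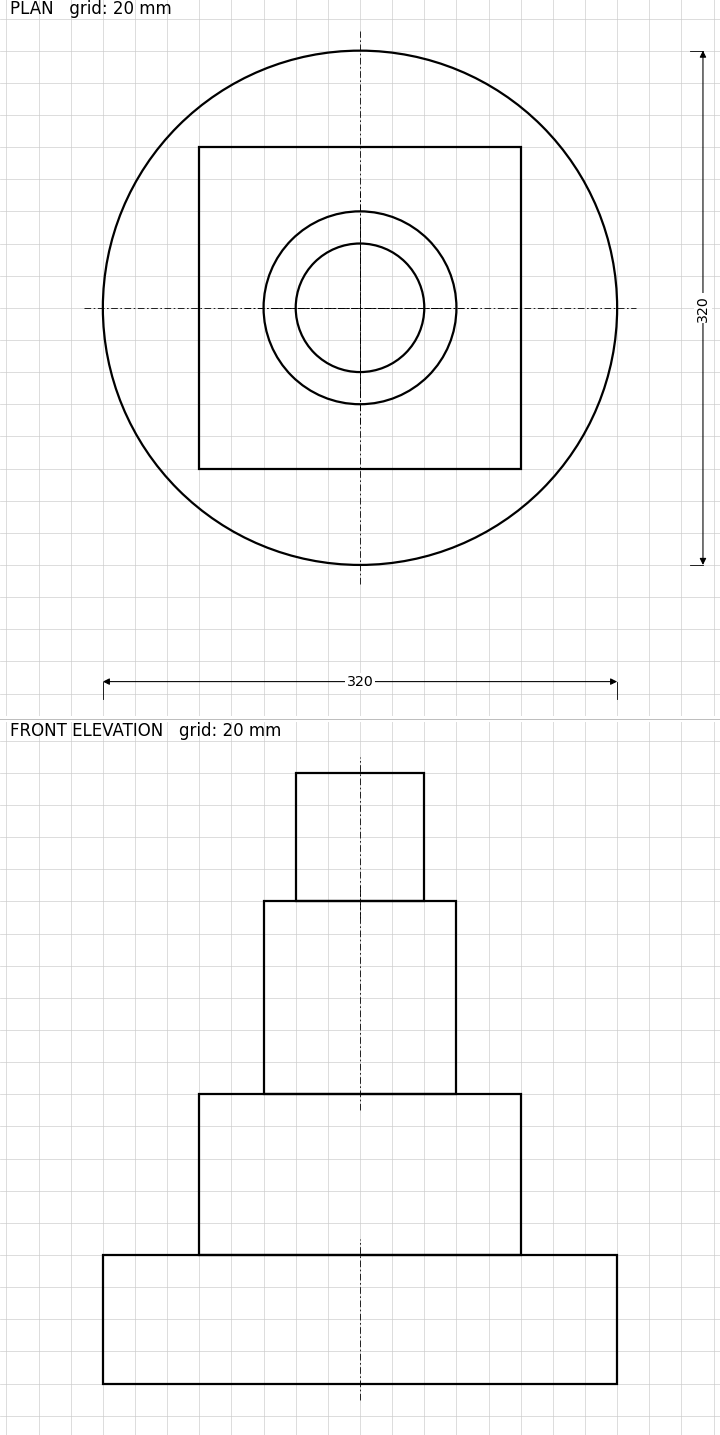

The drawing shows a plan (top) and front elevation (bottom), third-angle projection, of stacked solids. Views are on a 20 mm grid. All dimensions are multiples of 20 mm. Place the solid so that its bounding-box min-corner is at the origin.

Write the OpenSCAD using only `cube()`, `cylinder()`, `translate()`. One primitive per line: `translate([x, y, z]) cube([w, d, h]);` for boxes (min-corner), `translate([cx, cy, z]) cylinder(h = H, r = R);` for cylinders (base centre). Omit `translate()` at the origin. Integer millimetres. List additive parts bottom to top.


translate([160, 160, 0]) cylinder(h = 80, r = 160);
translate([60, 60, 80]) cube([200, 200, 100]);
translate([160, 160, 180]) cylinder(h = 120, r = 60);
translate([160, 160, 300]) cylinder(h = 80, r = 40);


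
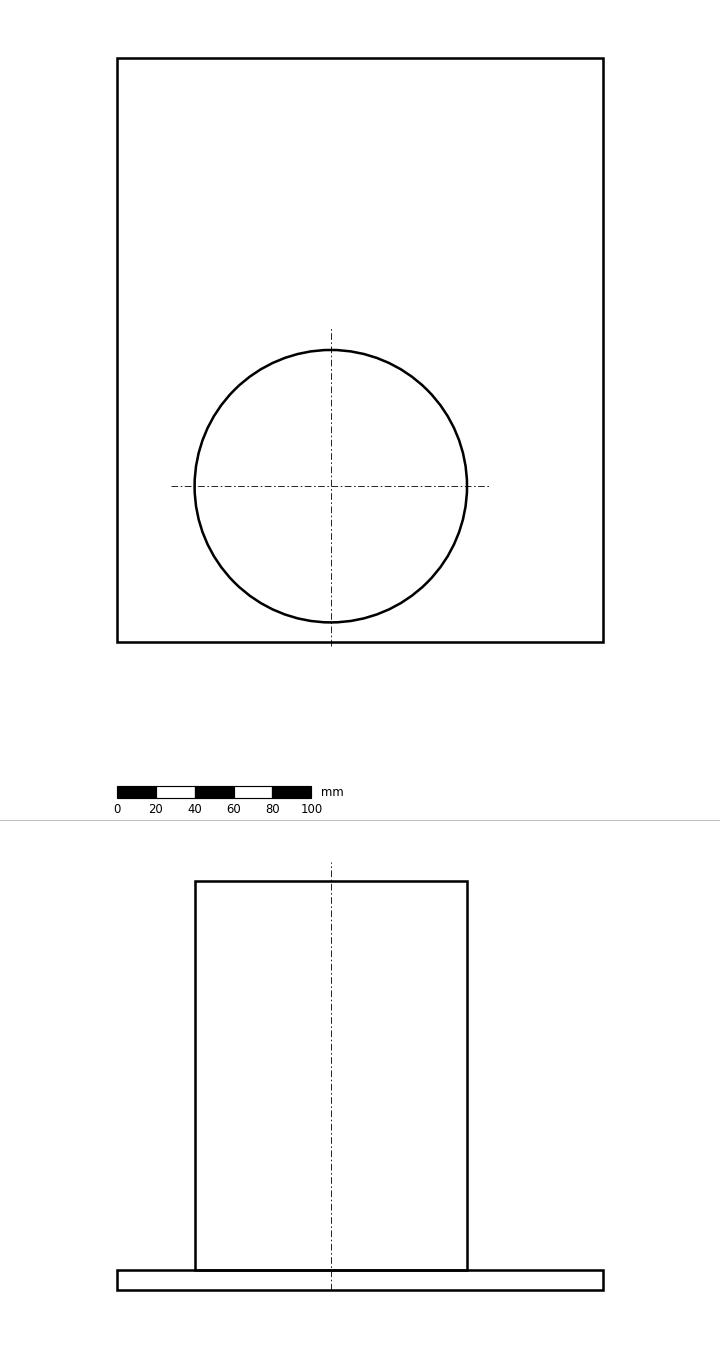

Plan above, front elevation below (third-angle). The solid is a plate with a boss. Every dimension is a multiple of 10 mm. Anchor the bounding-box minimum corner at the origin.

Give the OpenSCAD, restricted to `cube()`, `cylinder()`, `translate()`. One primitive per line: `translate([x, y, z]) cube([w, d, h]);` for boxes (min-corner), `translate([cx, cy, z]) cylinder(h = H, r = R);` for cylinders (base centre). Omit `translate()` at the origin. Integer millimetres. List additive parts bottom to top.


cube([250, 300, 10]);
translate([110, 80, 10]) cylinder(h = 200, r = 70);


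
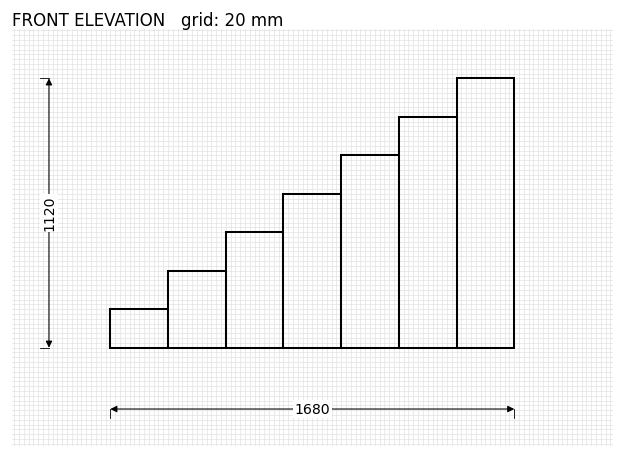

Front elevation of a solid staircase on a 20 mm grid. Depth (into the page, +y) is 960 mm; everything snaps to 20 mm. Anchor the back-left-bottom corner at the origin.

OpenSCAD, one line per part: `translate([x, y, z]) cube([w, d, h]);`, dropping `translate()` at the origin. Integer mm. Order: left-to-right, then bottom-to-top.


cube([240, 960, 160]);
translate([240, 0, 0]) cube([240, 960, 320]);
translate([480, 0, 0]) cube([240, 960, 480]);
translate([720, 0, 0]) cube([240, 960, 640]);
translate([960, 0, 0]) cube([240, 960, 800]);
translate([1200, 0, 0]) cube([240, 960, 960]);
translate([1440, 0, 0]) cube([240, 960, 1120]);


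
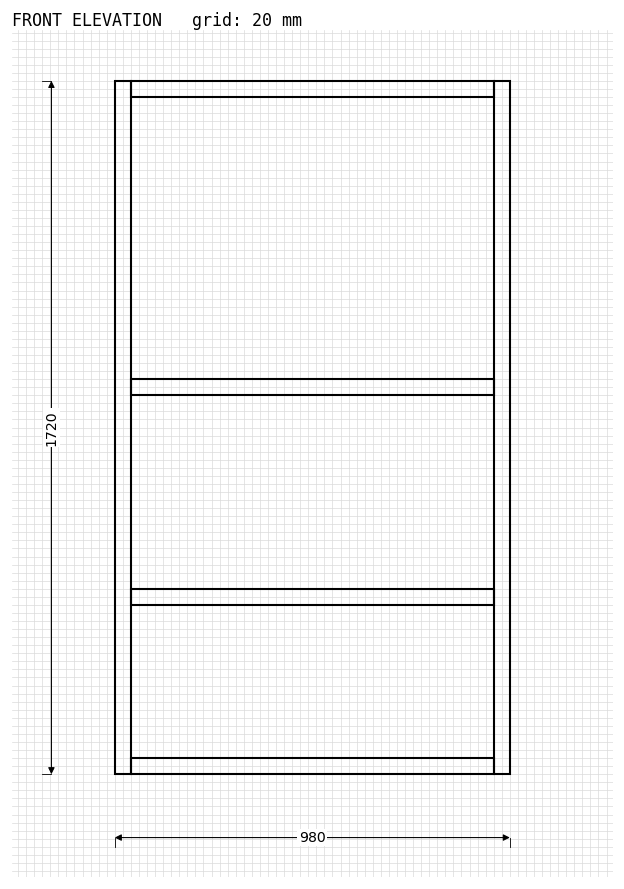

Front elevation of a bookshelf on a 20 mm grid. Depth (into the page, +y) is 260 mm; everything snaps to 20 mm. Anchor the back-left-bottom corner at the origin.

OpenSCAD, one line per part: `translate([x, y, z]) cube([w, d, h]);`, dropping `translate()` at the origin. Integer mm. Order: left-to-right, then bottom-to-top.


cube([40, 260, 1720]);
translate([40, 0, 0]) cube([900, 260, 40]);
translate([40, 0, 420]) cube([900, 260, 40]);
translate([40, 0, 940]) cube([900, 260, 40]);
translate([40, 0, 1680]) cube([900, 260, 40]);
translate([940, 0, 0]) cube([40, 260, 1720]);
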